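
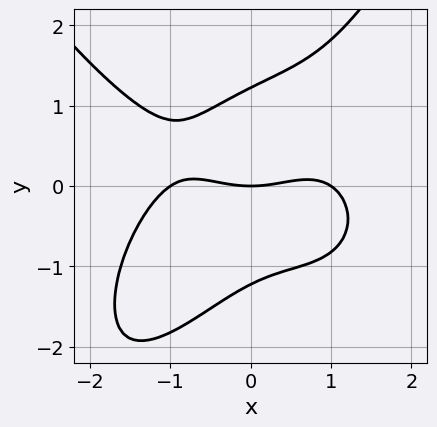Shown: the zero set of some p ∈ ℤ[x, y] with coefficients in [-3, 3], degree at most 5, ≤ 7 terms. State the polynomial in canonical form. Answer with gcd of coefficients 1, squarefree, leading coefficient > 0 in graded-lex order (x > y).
1. The degree is 4 — a generic line meets the curve in up to 4 points.
2. From the visible intercepts: the x-axis gridline crossings are at x ∈ {-1, 0, 1}; it meets the y-axis at y = 0 (among the integer gridlines).
3. Assembling these constraints gives the stated polynomial.

x^4 + 2*x*y^2 - 2*y^3 - x^2 + 3*y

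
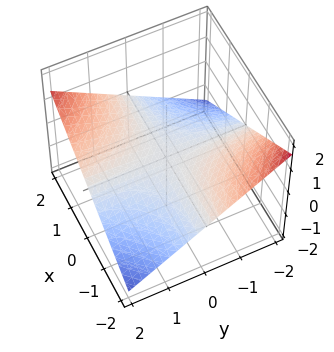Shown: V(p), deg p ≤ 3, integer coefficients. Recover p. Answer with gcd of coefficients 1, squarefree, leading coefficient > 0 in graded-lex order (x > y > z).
1. deg p = 2. A saddle surface; a quadric.
2. Against the integer gridlines: every point of the y-axis in the box is on the surface; the visible x-axis segment lies entirely on the surface; it crosses the z-axis at the gridline z = 0.
3. These observations pin down the coefficients.

x*y - 3*z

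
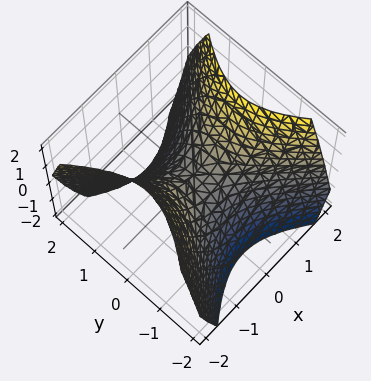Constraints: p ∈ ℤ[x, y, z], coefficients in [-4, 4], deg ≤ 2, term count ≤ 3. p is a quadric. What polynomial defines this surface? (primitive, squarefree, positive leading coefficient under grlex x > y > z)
x^2 - y^2 - z

deg p = 2. A hyperbolic paraboloid; a quadric.
Symmetries: the x ↦ −x reflection is a symmetry, so x appears only in even powers; the y ↦ −y reflection is a symmetry, so y appears only in even powers.
From the visible intercepts: one x-axis crossing is at x = 0; it crosses the y-axis at the gridline y = 0; one z-axis crossing is at z = 0.
Fitting integer coefficients to these (and the overall shape) gives p.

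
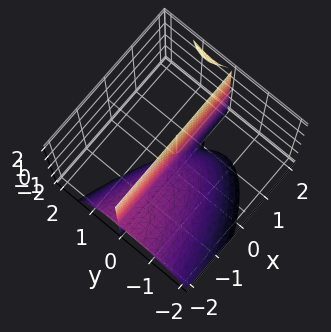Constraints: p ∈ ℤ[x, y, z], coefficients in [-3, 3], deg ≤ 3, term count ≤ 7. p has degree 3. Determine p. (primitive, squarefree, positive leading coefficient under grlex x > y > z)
There are 3 components. They look like related sheets of one shape, so recover p as a whole.
The degree is 3 — the shape is more complex than any degree-2 surface.
Observable constraints: it meets the y-axis at y = 0 (among the integer gridlines); the visible x-axis segment lies entirely on the surface.
Fitting integer coefficients to these (and the overall shape) gives p. Check: (0, 0, 1) on the z-axis lies on the surface, and p(0, 0, 1) = 0. ✓

2*x*y*z - 3*y^3 + 2*y^2*z - 3*y*z - 3*y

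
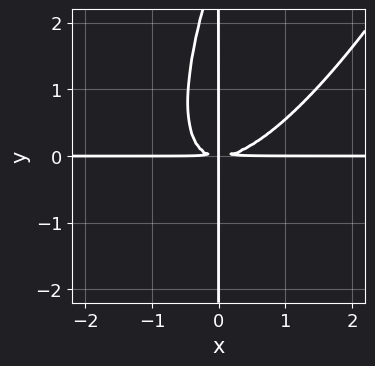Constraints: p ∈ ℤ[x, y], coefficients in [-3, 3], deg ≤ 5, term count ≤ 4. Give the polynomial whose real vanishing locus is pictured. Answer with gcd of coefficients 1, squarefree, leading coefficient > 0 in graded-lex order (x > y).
3*x^3*y - 3*x^2*y^2 + x*y^3 - 3*x*y^2

1. The degree is 4 — the shape is more complex than any degree-3 curve.
2. Observable constraints: every point of the x-axis in the box is on the curve; the visible y-axis segment lies entirely on the curve.
3. The integer polynomial consistent with all of this is the stated p.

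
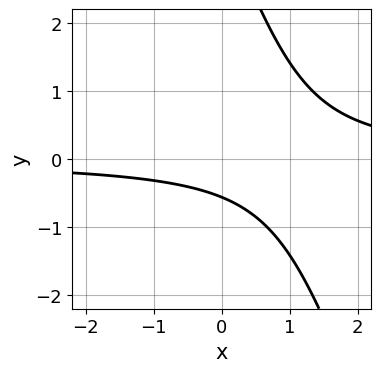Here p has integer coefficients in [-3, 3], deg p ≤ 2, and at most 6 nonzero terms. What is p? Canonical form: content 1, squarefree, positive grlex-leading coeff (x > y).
3*x*y + y^2 - 3*y - 2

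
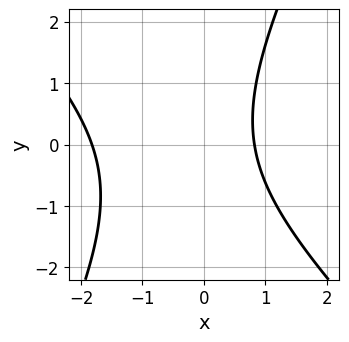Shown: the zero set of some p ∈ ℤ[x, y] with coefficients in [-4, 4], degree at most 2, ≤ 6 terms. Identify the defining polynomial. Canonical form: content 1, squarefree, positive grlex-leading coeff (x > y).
Degree: no degree-1 curve has this shape, so deg p = 2.
Reading off the gridlines: it misses every integer gridline on the y-axis.
Fitting integer coefficients to these (and the overall shape) gives p.

2*x^2 + x*y - y^2 + 2*x - 3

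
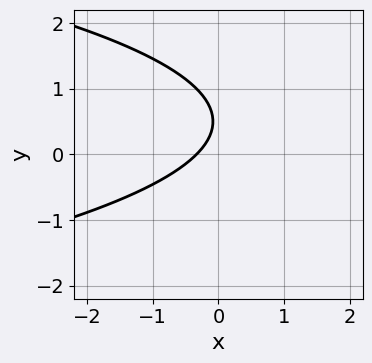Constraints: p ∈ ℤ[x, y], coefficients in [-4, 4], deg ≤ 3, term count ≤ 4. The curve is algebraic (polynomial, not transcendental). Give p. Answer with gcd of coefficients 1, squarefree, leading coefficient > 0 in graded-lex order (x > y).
3*y^2 + 3*x - 3*y + 1

deg p = 2.
From the axis intercepts and sections: no y-intercept at any integer in the box.
Fitting integer coefficients to these (and the overall shape) gives p.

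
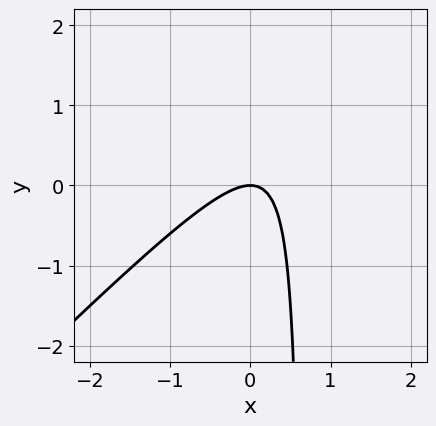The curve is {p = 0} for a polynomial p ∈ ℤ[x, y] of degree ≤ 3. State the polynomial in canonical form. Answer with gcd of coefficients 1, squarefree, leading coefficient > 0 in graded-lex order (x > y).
deg p = 2. The shape is more complex than any degree-1 curve.
Observable constraints: one x-axis crossing is at x = 0; it crosses the y-axis at the gridline y = 0.
Putting this together gives p.

3*x^2 - 3*x*y + 2*y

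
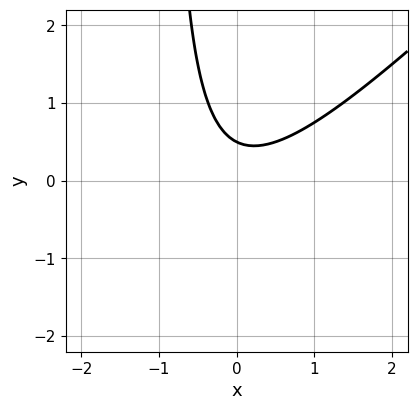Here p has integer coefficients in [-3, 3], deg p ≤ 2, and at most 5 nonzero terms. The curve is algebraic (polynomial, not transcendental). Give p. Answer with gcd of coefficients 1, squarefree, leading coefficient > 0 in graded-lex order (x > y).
(a) deg p = 2. No degree-1 curve has this shape.
(b) Reading off the gridlines: the curve avoids every integer x-axis point in the box.
(c) These observations pin down the coefficients.

2*x^2 - 2*x*y - 2*y + 1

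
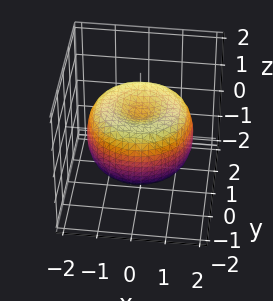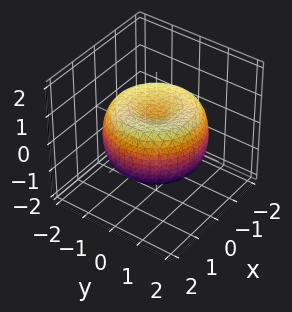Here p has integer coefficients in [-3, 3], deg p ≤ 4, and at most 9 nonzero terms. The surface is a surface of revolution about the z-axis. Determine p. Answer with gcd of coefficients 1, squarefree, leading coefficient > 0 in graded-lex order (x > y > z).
x^4 + 2*x^2*y^2 + y^4 - 2*x^2 - 2*y^2 + 2*z^2 - 1

(a) The degree is 4 — a generic line meets the surface in up to 4 points.
(b) By symmetry, the z-axis is an axis of rotation, so x and y enter only as x² + y².
(c) Reading off the gridlines: a circular section at z = -1 has radius exactly 1.
(d) Fitting integer coefficients to these (and the overall shape) gives p.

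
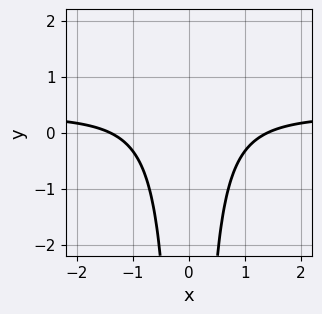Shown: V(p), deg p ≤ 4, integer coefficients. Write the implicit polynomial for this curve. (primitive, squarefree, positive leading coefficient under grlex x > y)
3*x^2*y - x^2 + 2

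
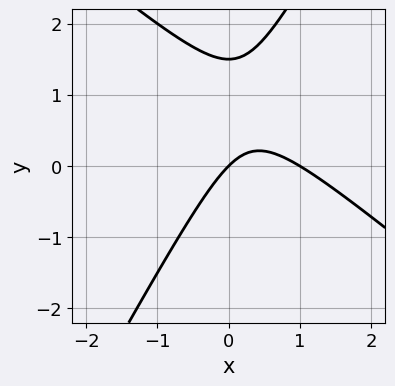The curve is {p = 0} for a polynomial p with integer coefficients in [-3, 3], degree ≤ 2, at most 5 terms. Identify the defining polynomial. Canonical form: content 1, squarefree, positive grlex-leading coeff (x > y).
3*x^2 + 2*x*y - 2*y^2 - 3*x + 3*y

(a) The degree is 2 — the shape is more complex than any degree-1 curve.
(b) From the axis intercepts and sections: the x-axis gridline crossings are at x ∈ {0, 1}; it meets the y-axis at y = 0 (among the integer gridlines).
(c) Assembling these constraints gives the stated polynomial.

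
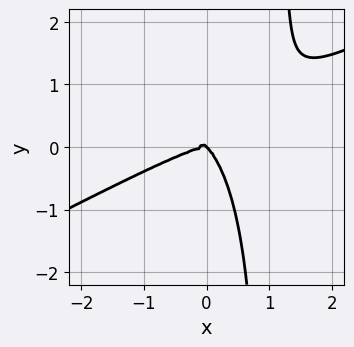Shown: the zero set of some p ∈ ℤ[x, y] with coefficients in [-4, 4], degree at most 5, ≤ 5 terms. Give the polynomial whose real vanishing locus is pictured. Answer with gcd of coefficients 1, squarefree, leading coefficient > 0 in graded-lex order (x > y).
2*x^4 - 3*x^3*y - 3*x*y^3 + 3*x*y^2 + 3*y^3

1. The degree is 4 — a generic line meets the curve in up to 4 points.
2. From the axis intercepts and sections: one x-axis crossing is at x = 0; one y-axis crossing is at y = 0.
3. These observations pin down the coefficients.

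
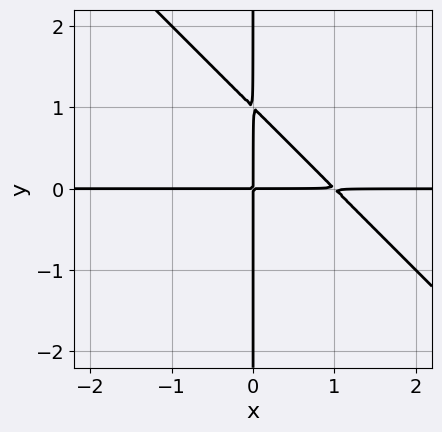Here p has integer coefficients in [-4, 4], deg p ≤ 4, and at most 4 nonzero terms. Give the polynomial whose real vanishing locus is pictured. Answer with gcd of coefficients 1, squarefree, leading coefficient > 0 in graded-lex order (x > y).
(a) deg p = 3. No degree-2 curve has this shape.
(b) Checking where it meets the axes: the visible y-axis segment lies entirely on the curve; the visible x-axis segment lies entirely on the curve.
(c) Fitting integer coefficients to these (and the overall shape) gives p.

x^2*y + x*y^2 - x*y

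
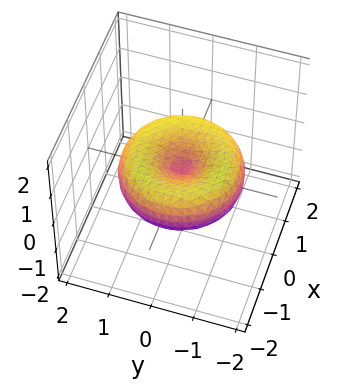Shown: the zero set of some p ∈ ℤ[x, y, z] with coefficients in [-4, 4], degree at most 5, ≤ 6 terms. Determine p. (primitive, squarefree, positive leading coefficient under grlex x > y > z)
(a) Degree: the shape is more complex than any degree-3 surface, so deg p = 4.
(b) Symmetries: every cross-section ⟂ z is a circle, so x, y appear only via x² + y².
(c) From the axis intercepts and sections: it crosses the x-axis at the gridline x = 0; it meets the y-axis at y = 0 (among the integer gridlines).
(d) Solving for integer coefficients yields p as stated.

x^4 + 2*x^2*y^2 + y^4 - 2*x^2 - 2*y^2 + 3*z^2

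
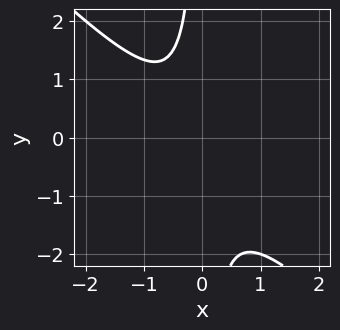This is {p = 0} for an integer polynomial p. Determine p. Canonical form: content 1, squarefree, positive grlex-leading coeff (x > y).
First, the degree is 2 — no degree-1 curve has this shape.
Then, observable constraints: the curve avoids every integer x-axis point in the box; the curve avoids every integer y-axis point in the box.
Finally, fitting integer coefficients to these (and the overall shape) gives p.

3*x^2 + 3*x*y + x + 2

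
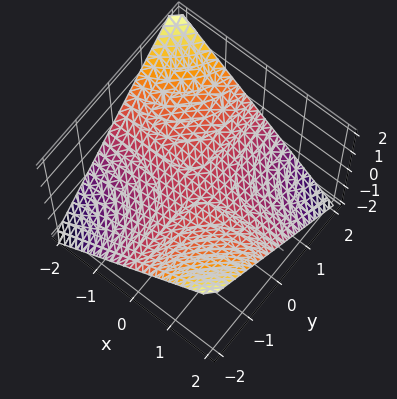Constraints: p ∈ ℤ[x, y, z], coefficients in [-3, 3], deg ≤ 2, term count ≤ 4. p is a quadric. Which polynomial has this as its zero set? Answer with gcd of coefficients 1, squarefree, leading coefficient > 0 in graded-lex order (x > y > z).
x*y + 2*z

1. The degree is 2 — a hyperbolic paraboloid; a quadric.
2. From the visible intercepts: the visible x-axis segment lies entirely on the surface; it meets the z-axis at z = 0 (among the integer gridlines); every point of the y-axis in the box is on the surface.
3. Matching integer coefficients to the picture gives p.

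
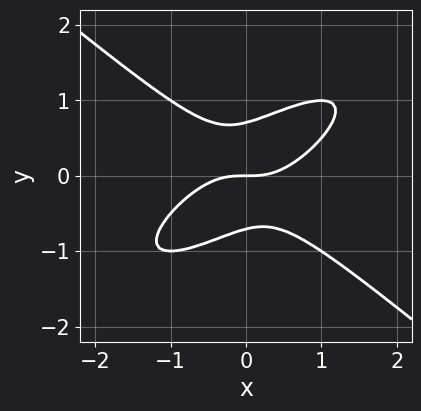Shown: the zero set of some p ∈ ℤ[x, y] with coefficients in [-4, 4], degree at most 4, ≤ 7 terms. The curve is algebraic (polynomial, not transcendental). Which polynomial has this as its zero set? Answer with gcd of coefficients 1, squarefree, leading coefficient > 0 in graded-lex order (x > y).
x^3 - x^2*y - x*y^2 + 2*y^3 - y

1. Degree: no degree-2 curve has this shape, so deg p = 3.
2. Observable constraints: it crosses the x-axis at the gridline x = 0; it meets the y-axis at y = 0 (among the integer gridlines).
3. Together with the visible shape, these determine p as stated.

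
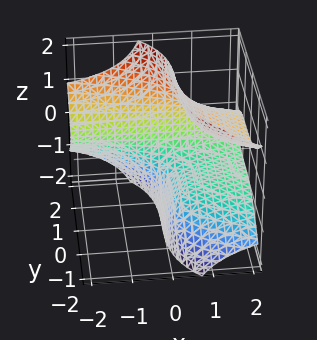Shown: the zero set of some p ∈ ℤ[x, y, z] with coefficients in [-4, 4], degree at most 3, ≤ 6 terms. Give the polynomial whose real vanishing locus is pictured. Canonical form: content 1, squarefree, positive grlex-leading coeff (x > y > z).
First, degree: no degree-2 surface has this shape, so deg p = 3.
Next, checking where it meets the axes: no x-intercept at any integer in the box; it crosses the z-axis at the gridline z = -2.
Finally, solving for integer coefficients yields p as stated.

3*x*z^2 + y^3 - z - 2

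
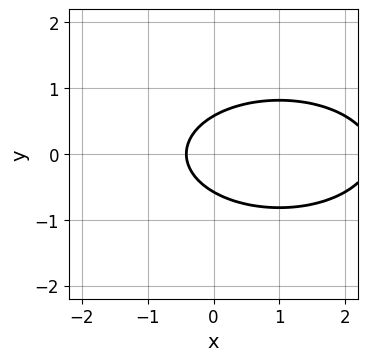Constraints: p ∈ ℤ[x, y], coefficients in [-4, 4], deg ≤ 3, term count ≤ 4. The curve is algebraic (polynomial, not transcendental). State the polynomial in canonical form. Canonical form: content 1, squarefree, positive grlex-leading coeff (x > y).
x^2 + 3*y^2 - 2*x - 1

First, degree: no degree-1 curve has this shape, so deg p = 2.
Next, symmetries: mirror symmetry y ↦ −y ⇒ only even powers of y.
Finally, the integer polynomial consistent with all of this is the stated p.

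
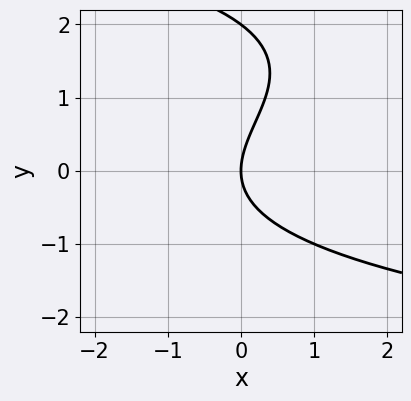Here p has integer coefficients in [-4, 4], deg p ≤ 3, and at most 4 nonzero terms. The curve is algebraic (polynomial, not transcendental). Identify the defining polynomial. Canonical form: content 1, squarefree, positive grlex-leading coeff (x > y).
First, deg p = 3. The shape is more complex than any degree-2 curve.
Next, observable constraints: among the integer gridlines, it crosses the y-axis at y ∈ {0, 2}; it meets the x-axis at x = 0 (among the integer gridlines).
Finally, these observations pin down the coefficients.

y^3 - 2*y^2 + 3*x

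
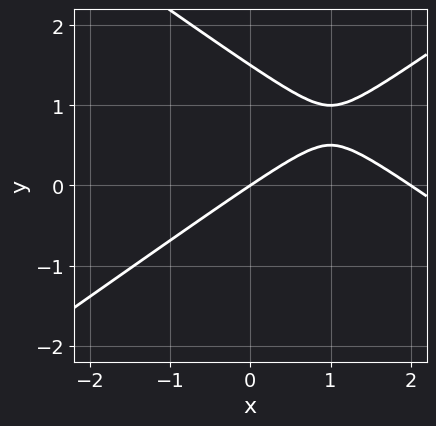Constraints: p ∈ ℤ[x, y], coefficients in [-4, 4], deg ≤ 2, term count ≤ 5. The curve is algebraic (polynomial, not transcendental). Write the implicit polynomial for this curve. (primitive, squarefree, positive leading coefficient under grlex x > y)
1. Degree: a generic line meets the curve in up to 2 points, so deg p = 2.
2. Checking where it meets the axes: it crosses the y-axis at the gridline y = 0; the x-axis gridline crossings are at x ∈ {0, 2}.
3. Putting this together gives p.

x^2 - 2*y^2 - 2*x + 3*y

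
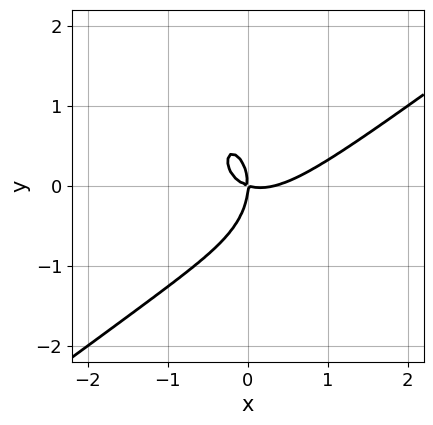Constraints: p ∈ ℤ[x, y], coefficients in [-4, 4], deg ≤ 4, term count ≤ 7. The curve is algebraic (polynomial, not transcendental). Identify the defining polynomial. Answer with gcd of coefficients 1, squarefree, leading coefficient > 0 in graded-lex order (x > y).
The degree is 3 — no degree-2 curve has this shape.
Against the integer gridlines: one y-axis crossing is at y = 0; it crosses the x-axis at the gridline x = 0.
Matching integer coefficients to the picture gives p.

3*x^3 - 3*x^2*y - 2*y^3 - x^2 - 3*x*y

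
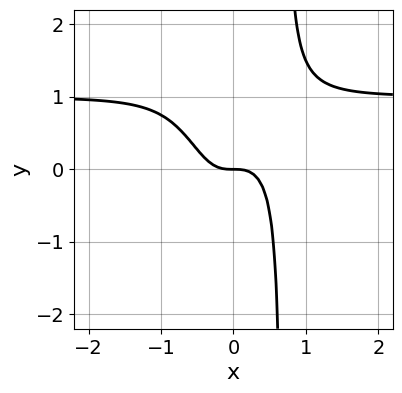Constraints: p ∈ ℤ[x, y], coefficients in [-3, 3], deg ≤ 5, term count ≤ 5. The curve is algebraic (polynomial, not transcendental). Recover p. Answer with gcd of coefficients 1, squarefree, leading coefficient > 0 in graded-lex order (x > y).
The degree is 4 — no degree-3 curve has this shape.
Against the integer gridlines: it crosses the x-axis at the gridline x = 0; it crosses the y-axis at the gridline y = 0.
Assembling these constraints gives the stated polynomial.

3*x^3*y - 3*x^3 - y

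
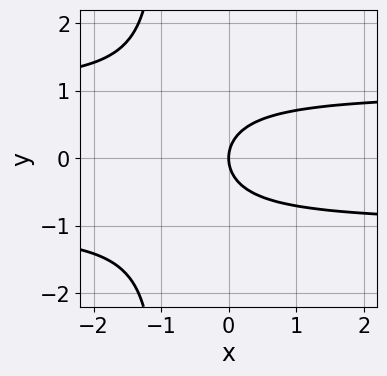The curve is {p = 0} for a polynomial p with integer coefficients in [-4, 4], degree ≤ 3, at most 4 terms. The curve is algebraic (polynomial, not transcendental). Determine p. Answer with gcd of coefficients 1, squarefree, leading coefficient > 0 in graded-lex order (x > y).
First, deg p = 3.
Then, symmetries: it's symmetric under y → −y, forcing even powers of y.
Next, against the integer gridlines: it meets the x-axis at x = 0 (among the integer gridlines); it meets the y-axis at y = 0 (among the integer gridlines).
Finally, solving for integer coefficients yields p as stated.

x*y^2 + y^2 - x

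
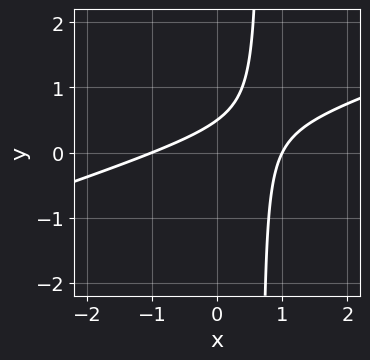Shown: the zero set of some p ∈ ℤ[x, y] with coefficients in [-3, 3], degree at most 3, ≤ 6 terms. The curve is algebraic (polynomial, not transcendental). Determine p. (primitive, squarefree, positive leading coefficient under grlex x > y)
x^2 - 3*x*y + 2*y - 1

1. Degree: no degree-1 curve has this shape, so deg p = 2.
2. Against the integer gridlines: among the integer gridlines, it crosses the x-axis at x ∈ {-1, 1}.
3. Matching integer coefficients to the picture gives p.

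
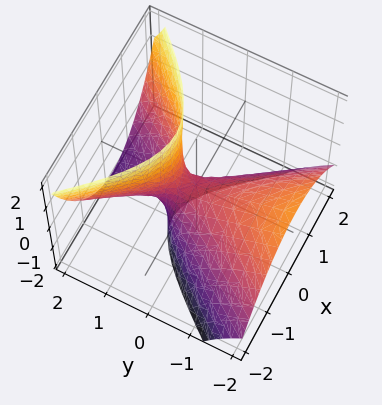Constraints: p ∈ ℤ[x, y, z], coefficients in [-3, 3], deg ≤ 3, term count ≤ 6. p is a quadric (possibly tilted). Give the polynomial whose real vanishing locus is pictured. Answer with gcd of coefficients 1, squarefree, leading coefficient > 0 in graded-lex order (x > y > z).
1. deg p = 2. No degree-1 surface has this shape.
2. Against the integer gridlines: it crosses the x-axis at the gridline x = 0; it crosses the z-axis at the gridline z = 0; it meets the y-axis at y = 0 (among the integer gridlines).
3. Assembling these constraints gives the stated polynomial.

2*x^2 - y^2 - 2*y*z + z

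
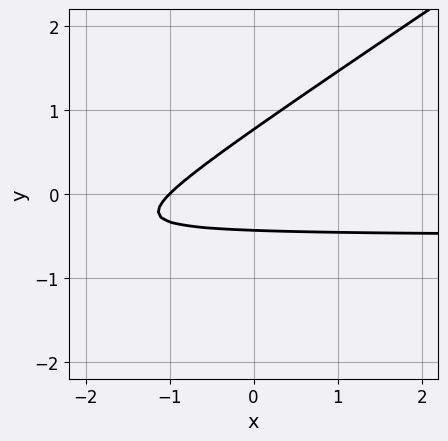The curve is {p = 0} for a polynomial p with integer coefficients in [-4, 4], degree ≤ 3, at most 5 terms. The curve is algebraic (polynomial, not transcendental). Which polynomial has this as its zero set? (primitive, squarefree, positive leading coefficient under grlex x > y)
2*x*y - 3*y^2 + x + y + 1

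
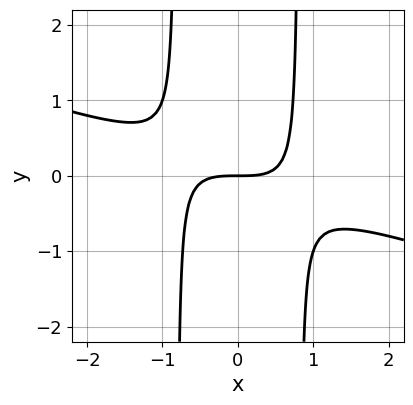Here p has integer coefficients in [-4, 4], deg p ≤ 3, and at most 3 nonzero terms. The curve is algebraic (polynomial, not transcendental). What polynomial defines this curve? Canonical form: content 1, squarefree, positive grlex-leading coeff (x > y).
First, degree: a generic line meets the curve in up to 3 points, so deg p = 3.
Next, reading off the gridlines: one y-axis crossing is at y = 0; it crosses the x-axis at the gridline x = 0.
Finally, putting this together gives p.

x^3 + 3*x^2*y - 2*y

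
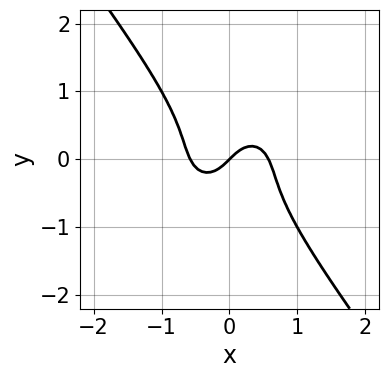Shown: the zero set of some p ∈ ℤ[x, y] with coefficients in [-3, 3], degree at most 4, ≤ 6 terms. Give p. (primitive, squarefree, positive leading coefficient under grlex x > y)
3*x^3 + x*y^2 + 2*y^3 - x + y

(a) The degree is 3 — the shape is more complex than any degree-2 curve.
(b) Observable constraints: it crosses the x-axis at the gridline x = 0; it meets the y-axis at y = 0 (among the integer gridlines).
(c) These observations pin down the coefficients.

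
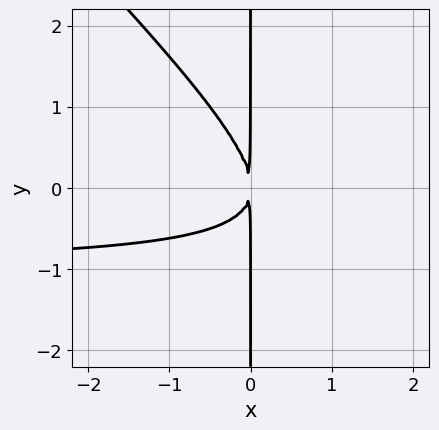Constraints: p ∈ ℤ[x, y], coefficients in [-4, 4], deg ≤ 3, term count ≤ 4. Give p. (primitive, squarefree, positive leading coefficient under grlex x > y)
x^2*y + x*y^2 + x^2

1. Degree: a generic line meets the curve in up to 3 points, so deg p = 3.
2. From the axis intercepts and sections: the visible y-axis segment lies entirely on the curve.
3. Solving for integer coefficients yields p as stated.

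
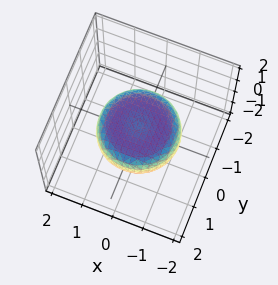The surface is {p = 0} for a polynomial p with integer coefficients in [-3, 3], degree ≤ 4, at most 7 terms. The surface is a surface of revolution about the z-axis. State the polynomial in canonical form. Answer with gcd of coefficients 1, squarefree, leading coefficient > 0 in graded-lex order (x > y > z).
x^4 + 2*x^2*y^2 + y^4 - x^2 - y^2 + 3*z^2 - 1

Degree: no degree-3 surface has this shape, so deg p = 4.
Symmetries: every cross-section ⟂ z is a circle, so x, y appear only via x² + y².
Observable constraints: a circular section at z = 0 has radius between 1 and 2.
Solving for integer coefficients yields p as stated.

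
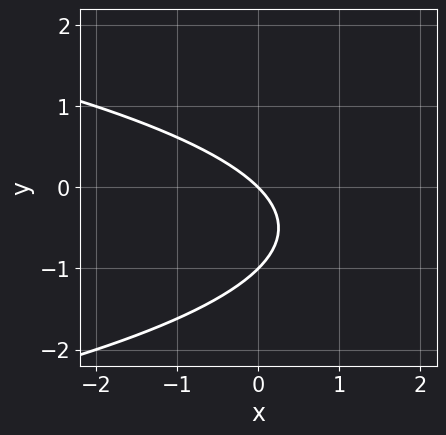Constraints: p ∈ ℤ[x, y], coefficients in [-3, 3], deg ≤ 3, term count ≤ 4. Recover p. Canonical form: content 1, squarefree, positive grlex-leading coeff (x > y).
y^2 + x + y

First, deg p = 2.
Then, reading off the gridlines: it crosses the x-axis at the gridline x = 0; the y-axis gridline crossings are at y ∈ {-1, 0}.
Finally, the integer polynomial consistent with all of this is the stated p.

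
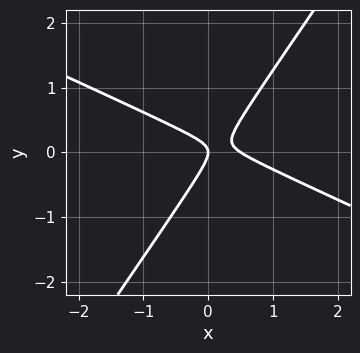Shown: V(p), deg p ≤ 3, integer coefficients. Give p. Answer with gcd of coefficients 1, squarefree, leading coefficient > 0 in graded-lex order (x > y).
2*x^2 + 3*x*y - 3*y^2 - x

The degree is 2 — the shape is more complex than any degree-1 curve.
Reading off the gridlines: one y-axis crossing is at y = 0; it crosses the x-axis at the gridline x = 0.
Solving for integer coefficients yields p as stated.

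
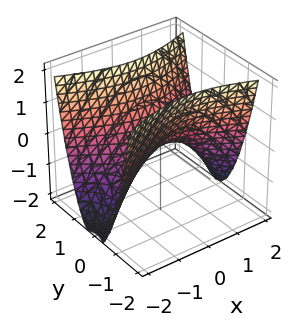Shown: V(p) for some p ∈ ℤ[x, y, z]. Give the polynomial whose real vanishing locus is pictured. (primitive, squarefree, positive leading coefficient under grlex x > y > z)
1. Degree: a hyperbolic paraboloid; a quadric, so deg p = 2.
2. Symmetries: it's symmetric under x → −x, forcing even powers of x; mirror symmetry y ↦ −y ⇒ only even powers of y.
3. Reading off the gridlines: it meets the z-axis at z = 0 (among the integer gridlines); one y-axis crossing is at y = 0; it meets the x-axis at x = 0 (among the integer gridlines).
4. Solving for integer coefficients yields p as stated.

x^2 - 3*y^2 + 2*z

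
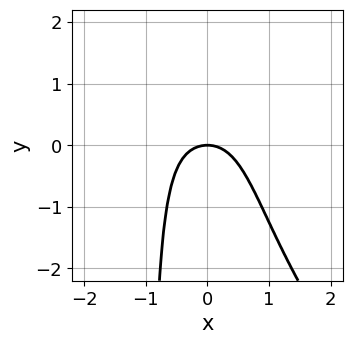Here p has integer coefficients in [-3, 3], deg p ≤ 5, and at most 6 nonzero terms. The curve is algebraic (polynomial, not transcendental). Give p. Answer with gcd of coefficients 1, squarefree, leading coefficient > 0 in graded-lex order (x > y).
(a) deg p = 4.
(b) Against the integer gridlines: it meets the x-axis at x = 0 (among the integer gridlines); it meets the y-axis at y = 0 (among the integer gridlines).
(c) Assembling these constraints gives the stated polynomial.

3*x^4 + 2*x^3*y + 2*x^2 + 2*y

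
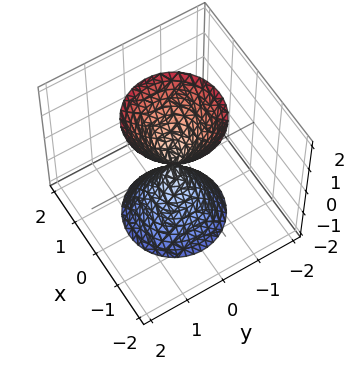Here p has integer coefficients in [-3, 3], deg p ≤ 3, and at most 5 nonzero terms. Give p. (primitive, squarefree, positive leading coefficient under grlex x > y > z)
3*x^2 + 3*y^2 - z^2

(a) There are 2 components. Treating them together as one polynomial.
(b) deg p = 2. Two nappes meeting at a single point; a quadric.
(c) By symmetry, every cross-section ⟂ z is a circle, so x, y appear only via x² + y²; mirror symmetry z ↦ −z ⇒ only even powers of z.
(d) Reading off the gridlines: a circular section at z = 1 has radius between 0 and 1; one x-axis crossing is at x = 0; it crosses the z-axis at the gridline z = 0; it crosses the y-axis at the gridline y = 0.
(e) Solving for integer coefficients yields p as stated.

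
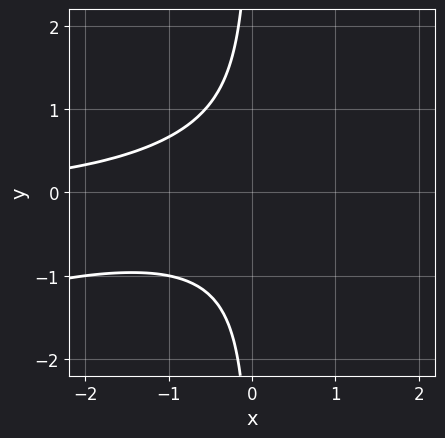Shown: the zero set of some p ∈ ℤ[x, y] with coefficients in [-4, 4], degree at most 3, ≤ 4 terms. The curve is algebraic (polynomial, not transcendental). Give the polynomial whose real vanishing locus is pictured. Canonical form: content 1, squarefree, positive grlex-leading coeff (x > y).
1. deg p = 3.
2. From the axis intercepts and sections: the curve avoids every integer y-axis point in the box; no x-intercept at any integer in the box.
3. Matching integer coefficients to the picture gives p.

x^2*y - 3*x*y^2 - 2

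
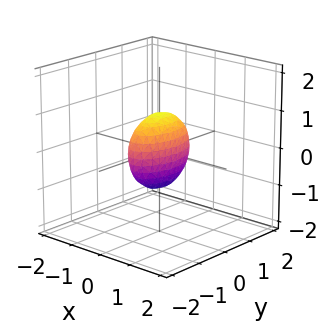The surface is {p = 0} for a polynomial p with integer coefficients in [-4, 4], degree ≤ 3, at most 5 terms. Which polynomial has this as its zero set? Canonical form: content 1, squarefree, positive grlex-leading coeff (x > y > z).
First, the degree is 2 — bounded and convex; a quadric.
Next, symmetries: the z ↦ −z reflection is a symmetry, so z appears only in even powers; it's symmetric under y → −y, forcing even powers of y; mirror symmetry x ↦ −x ⇒ only even powers of x.
Then, against the integer gridlines: among the integer gridlines, it crosses the z-axis at z ∈ {-1, 1}; the y-axis gridline crossings are at y ∈ {-1, 1}.
Finally, the integer polynomial consistent with all of this is the stated p.

3*x^2 + y^2 + z^2 - 1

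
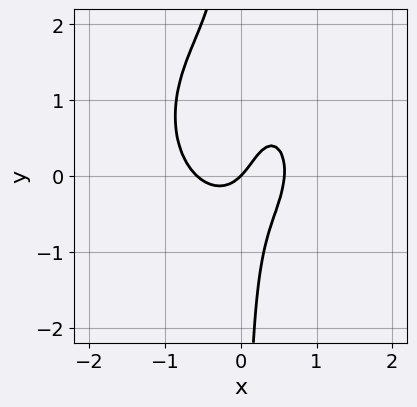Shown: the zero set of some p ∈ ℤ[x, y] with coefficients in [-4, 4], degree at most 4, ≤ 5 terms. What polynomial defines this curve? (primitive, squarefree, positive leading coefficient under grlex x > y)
3*x^3 + 2*x*y^2 - 2*x*y - x + y

1. The degree is 3 — no degree-2 curve has this shape.
2. From the axis intercepts and sections: it meets the y-axis at y = 0 (among the integer gridlines); it crosses the x-axis at the gridline x = 0.
3. Together with the visible shape, these determine p as stated.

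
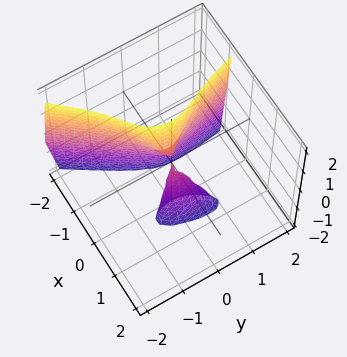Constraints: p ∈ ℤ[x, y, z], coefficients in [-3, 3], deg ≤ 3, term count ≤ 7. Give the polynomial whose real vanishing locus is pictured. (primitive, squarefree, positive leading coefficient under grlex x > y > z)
3*x^3 - 2*x^2*y + x^2 + x*z + y^2

First, there are 2 components. They look like related sheets of one shape, so recover p as a whole.
Next, the degree is 3 — no degree-2 surface has this shape.
Next, from the axis intercepts and sections: every point of the z-axis in the box is on the surface.
Finally, matching integer coefficients to the picture gives p.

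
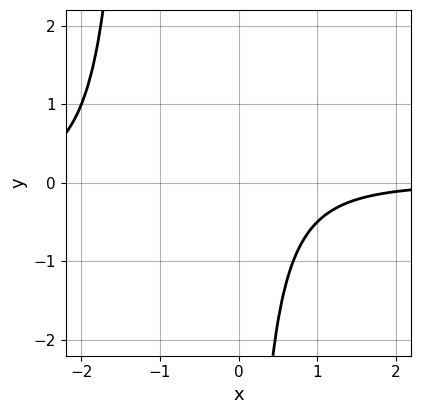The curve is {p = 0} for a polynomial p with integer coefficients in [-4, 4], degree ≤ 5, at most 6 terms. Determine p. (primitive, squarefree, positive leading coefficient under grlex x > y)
1. Degree: a generic line meets the curve in up to 4 points, so deg p = 4.
2. Checking where it meets the axes: it misses every integer gridline on the y-axis; the curve avoids every integer x-axis point in the box.
3. The integer polynomial consistent with all of this is the stated p.

x^3*y + 2*x^2*y + x*y + 2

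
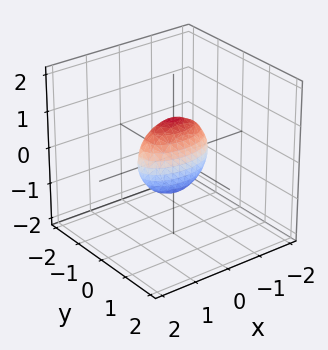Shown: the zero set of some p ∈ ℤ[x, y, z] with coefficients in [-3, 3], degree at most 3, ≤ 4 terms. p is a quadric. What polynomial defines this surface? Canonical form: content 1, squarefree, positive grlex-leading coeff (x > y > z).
x^2 + 3*y^2 + z^2 - 1

(a) Degree: a closed, bounded, convex surface; a quadric, so deg p = 2.
(b) Symmetries: it's symmetric under x → −x, forcing even powers of x; mirror symmetry z ↦ −z ⇒ only even powers of z; it's symmetric under y → −y, forcing even powers of y.
(c) Observable constraints: among the integer gridlines, it crosses the x-axis at x ∈ {-1, 1}; the z-axis gridline crossings are at z ∈ {-1, 1}.
(d) The integer polynomial consistent with all of this is the stated p.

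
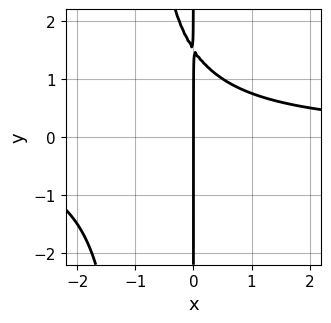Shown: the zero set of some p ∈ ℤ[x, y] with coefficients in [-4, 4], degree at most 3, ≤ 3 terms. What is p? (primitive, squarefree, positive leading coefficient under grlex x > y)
Degree: a generic line meets the curve in up to 3 points, so deg p = 3.
Observable constraints: it crosses the x-axis at the gridline x = 0; every point of the y-axis in the box is on the curve.
Fitting integer coefficients to these (and the overall shape) gives p.

2*x^2*y + 2*x*y - 3*x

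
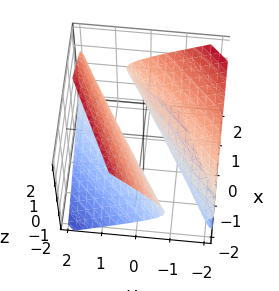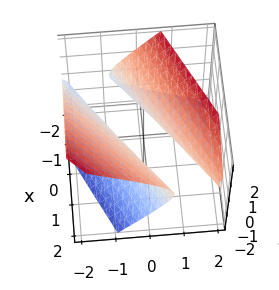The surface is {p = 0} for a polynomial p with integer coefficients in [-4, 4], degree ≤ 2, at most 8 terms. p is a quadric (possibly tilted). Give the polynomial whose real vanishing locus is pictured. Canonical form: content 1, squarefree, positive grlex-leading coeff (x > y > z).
x^2 - 3*x*y + 2*y^2 + 2*y*z - 3*z^2 - 1

(a) The picture has 2 separate pieces. They look like related sheets of one shape, so recover p as a whole.
(b) The degree is 2 — no degree-1 surface has this shape.
(c) From the visible intercepts: it misses every integer gridline on the z-axis; among the integer gridlines, it crosses the x-axis at x ∈ {-1, 1}.
(d) Fitting integer coefficients to these (and the overall shape) gives p.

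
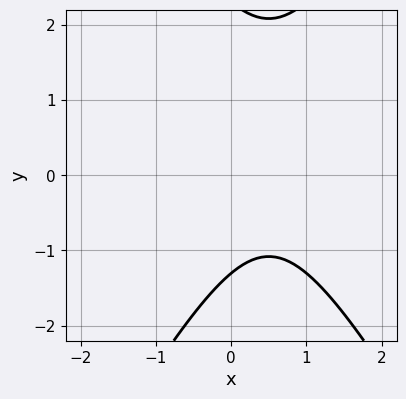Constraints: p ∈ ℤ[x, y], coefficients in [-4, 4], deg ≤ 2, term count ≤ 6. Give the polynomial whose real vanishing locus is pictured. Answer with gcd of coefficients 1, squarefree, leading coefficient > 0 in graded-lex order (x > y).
1. The degree is 2 — the shape is more complex than any degree-1 curve.
2. From the axis intercepts and sections: the curve avoids every integer x-axis point in the box.
3. Fitting integer coefficients to these (and the overall shape) gives p.

3*x^2 - y^2 - 3*x + y + 3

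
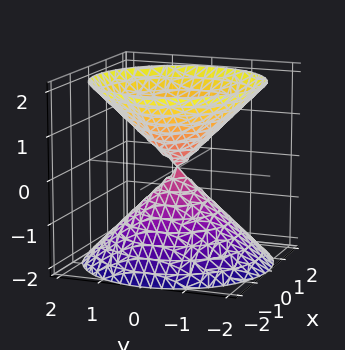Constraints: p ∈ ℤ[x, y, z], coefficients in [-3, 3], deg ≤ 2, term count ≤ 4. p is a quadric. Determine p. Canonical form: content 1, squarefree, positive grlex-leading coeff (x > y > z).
First, the picture has 2 separate pieces. Treating them together as one polynomial.
Then, degree: two nappes meeting at a single point; a quadric, so deg p = 2.
Then, symmetries: the z ↦ −z reflection is a symmetry, so z appears only in even powers; the z-axis is an axis of rotation, so x and y enter only as x² + y².
Next, against the integer gridlines: one y-axis crossing is at y = 0; one z-axis crossing is at z = 0; one x-axis crossing is at x = 0; a circular section at z = 1 has radius exactly 1.
Finally, these observations pin down the coefficients.

x^2 + y^2 - z^2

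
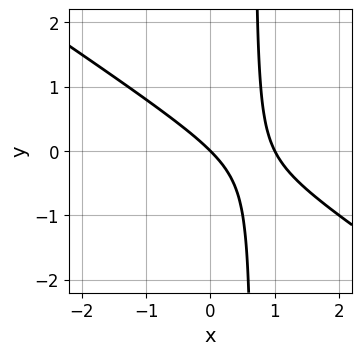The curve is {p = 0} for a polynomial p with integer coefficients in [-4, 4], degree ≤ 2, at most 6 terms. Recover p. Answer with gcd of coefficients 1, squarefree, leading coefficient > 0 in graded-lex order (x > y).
2*x^2 + 3*x*y - 2*x - 2*y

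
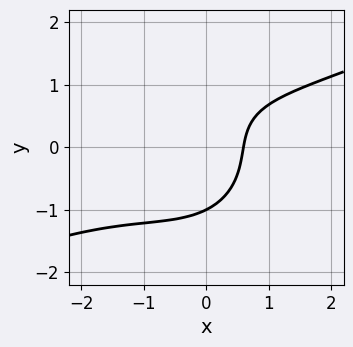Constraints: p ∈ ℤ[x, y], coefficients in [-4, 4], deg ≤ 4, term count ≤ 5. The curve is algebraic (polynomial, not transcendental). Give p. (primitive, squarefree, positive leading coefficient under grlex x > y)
x^3 - 2*x^2*y - 2*y^3 + 3*x - 2

(a) Degree: no degree-2 curve has this shape, so deg p = 3.
(b) Checking where it meets the axes: one y-axis crossing is at y = -1.
(c) Solving for integer coefficients yields p as stated.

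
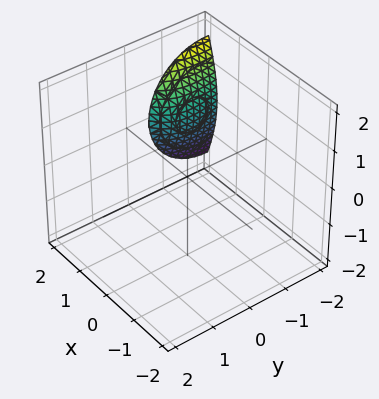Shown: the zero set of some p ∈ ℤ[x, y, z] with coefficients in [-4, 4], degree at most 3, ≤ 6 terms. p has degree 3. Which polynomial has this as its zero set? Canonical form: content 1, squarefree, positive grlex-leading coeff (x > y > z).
deg p = 3. No degree-2 surface has this shape.
Matching integer coefficients to the picture gives p.

x^3 - 2*x^2*y - 3*x^2 - 2*y^2 - 2*z^2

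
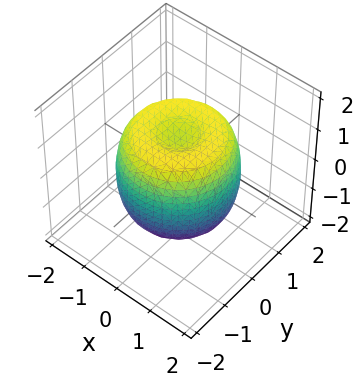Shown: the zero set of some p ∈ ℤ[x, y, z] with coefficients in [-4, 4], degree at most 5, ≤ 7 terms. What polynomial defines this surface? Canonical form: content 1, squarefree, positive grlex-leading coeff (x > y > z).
2*x^4 + 4*x^2*y^2 + 2*y^4 - 3*x^2 - 3*y^2 + 2*z^2 - 2

First, deg p = 4.
Next, symmetries: rotational symmetry about the z-axis ⇒ p depends on x, y only through x² + y².
Next, against the integer gridlines: a circular section at z = 0 has radius between 1 and 2; among the integer gridlines, it crosses the z-axis at z ∈ {-1, 1}.
Finally, fitting integer coefficients to these (and the overall shape) gives p.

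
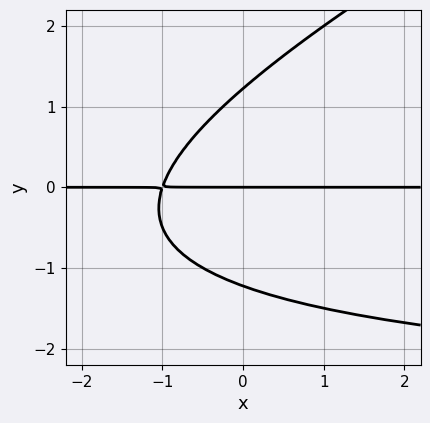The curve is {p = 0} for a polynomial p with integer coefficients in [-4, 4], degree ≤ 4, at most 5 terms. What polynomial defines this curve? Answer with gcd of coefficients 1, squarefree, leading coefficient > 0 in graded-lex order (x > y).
1. deg p = 3. A generic line meets the curve in up to 3 points.
2. From the axis intercepts and sections: every point of the x-axis in the box is on the curve; one y-axis crossing is at y = 0.
3. Matching integer coefficients to the picture gives p.

x*y^2 - 2*y^3 + 3*x*y + 3*y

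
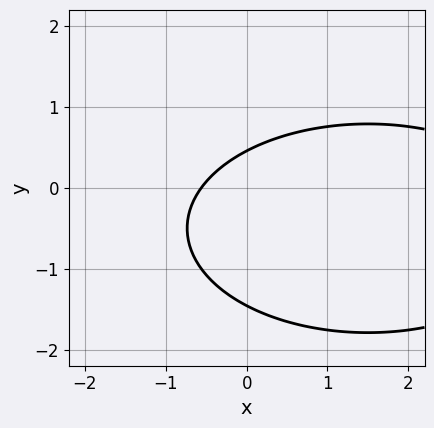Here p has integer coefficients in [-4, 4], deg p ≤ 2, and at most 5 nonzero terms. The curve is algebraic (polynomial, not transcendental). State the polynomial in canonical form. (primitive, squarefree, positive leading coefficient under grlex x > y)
x^2 + 3*y^2 - 3*x + 3*y - 2

1. The degree is 2 — the shape is more complex than any degree-1 curve.
2. The integer polynomial consistent with all of this is the stated p.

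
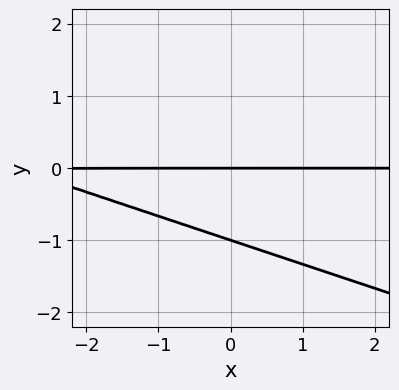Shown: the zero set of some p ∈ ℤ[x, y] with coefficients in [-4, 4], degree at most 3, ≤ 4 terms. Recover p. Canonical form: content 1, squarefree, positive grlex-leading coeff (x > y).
x*y + 3*y^2 + 3*y

The degree is 2 — a generic line meets the curve in up to 2 points.
Reading off the gridlines: every point of the x-axis in the box is on the curve; among the integer gridlines, it crosses the y-axis at y ∈ {-1, 0}.
Fitting integer coefficients to these (and the overall shape) gives p.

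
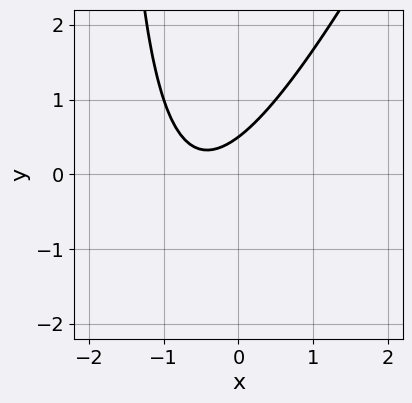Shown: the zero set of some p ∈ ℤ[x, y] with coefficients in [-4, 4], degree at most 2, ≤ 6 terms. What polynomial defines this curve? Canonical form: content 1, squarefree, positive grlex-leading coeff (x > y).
1. deg p = 2.
2. Reading off the gridlines: the curve avoids every integer x-axis point in the box.
3. Fitting integer coefficients to these (and the overall shape) gives p.

2*x^2 - x*y + 2*x - 2*y + 1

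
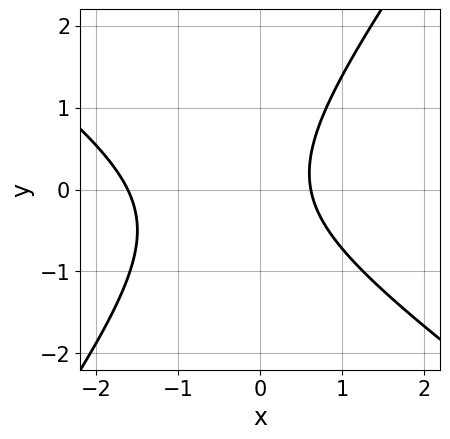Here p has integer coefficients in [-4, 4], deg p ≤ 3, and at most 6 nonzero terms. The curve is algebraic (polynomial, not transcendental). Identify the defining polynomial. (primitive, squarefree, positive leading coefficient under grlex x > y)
1. The degree is 2 — no degree-1 curve has this shape.
2. Reading off the gridlines: the curve avoids every integer y-axis point in the box.
3. The integer polynomial consistent with all of this is the stated p.

3*x^2 + 2*x*y - 3*y^2 + 3*x - 3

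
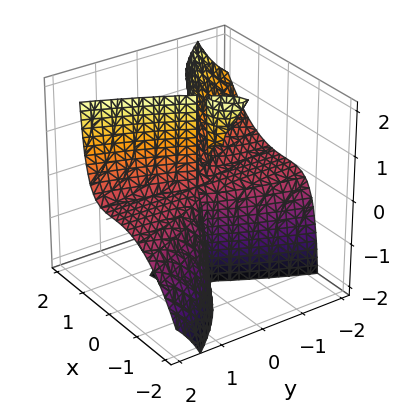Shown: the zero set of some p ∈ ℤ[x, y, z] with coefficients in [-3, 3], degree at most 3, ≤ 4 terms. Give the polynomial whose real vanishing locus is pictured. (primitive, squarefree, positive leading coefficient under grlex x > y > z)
3*x^3 + 3*x*y*z - 2*y^2*z

(a) There are 2 components.
(b) deg p = 3.
(c) From the visible intercepts: every point of the z-axis in the box is on the surface; it crosses the x-axis at the gridline x = 0; the visible y-axis segment lies entirely on the surface.
(d) Solving for integer coefficients yields p as stated.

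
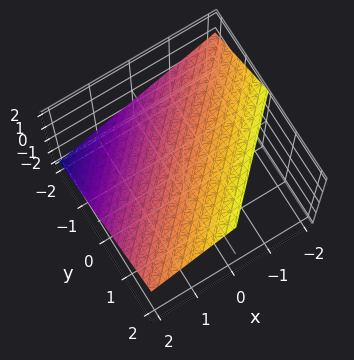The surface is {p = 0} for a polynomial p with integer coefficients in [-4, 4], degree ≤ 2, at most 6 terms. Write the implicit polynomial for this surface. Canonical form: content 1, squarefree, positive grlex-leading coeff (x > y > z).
(a) Degree: the surface is flat (a plane), so deg p = 1.
(b) From the visible intercepts: it meets the x-axis at x = 1 (among the integer gridlines); one y-axis crossing is at y = -1.
(c) Matching integer coefficients to the picture gives p.

2*x - 2*y + 3*z - 2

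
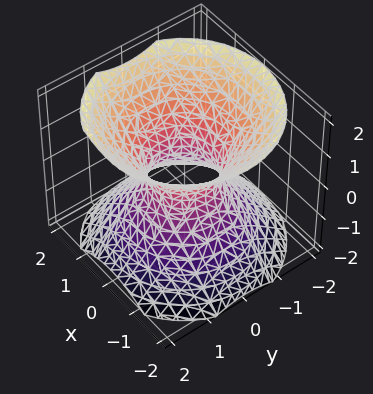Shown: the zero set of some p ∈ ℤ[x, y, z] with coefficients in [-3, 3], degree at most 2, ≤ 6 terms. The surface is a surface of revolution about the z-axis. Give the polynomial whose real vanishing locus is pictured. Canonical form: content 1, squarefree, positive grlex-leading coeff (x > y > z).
(a) The degree is 2 — the shape is more complex than any degree-1 surface.
(b) Symmetry: the surface is invariant under rotation about z: p = q(x² + y², z).
(c) Reading off the gridlines: a circular section at z = 1 has radius between 1 and 2; it misses every integer gridline on the z-axis.
(d) Putting this together gives p.

3*x^2 + 3*y^2 - 3*z^2 - 2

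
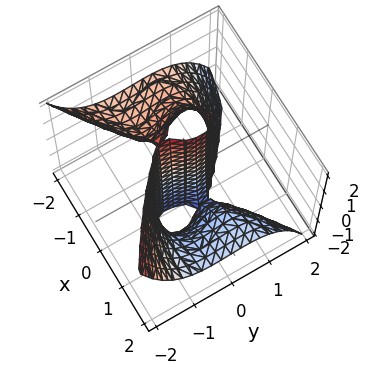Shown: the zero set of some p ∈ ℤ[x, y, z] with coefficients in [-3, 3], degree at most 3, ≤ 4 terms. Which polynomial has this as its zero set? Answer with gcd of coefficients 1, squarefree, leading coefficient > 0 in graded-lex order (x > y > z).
2*x^2*z + 2*y^3 + 2*x - y

1. The degree is 3 — the shape is more complex than any degree-2 surface.
2. Observable constraints: one x-axis crossing is at x = 0; it meets the y-axis at y = 0 (among the integer gridlines); the visible z-axis segment lies entirely on the surface.
3. These observations pin down the coefficients.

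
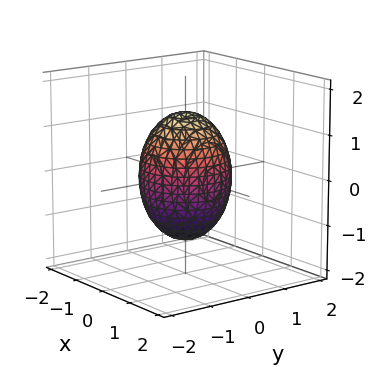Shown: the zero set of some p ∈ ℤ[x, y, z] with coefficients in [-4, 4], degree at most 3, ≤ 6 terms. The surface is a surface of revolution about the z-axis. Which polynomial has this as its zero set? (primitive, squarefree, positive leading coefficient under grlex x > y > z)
(a) Degree: a generic line meets the surface in up to 2 points, so deg p = 2.
(b) Symmetries: the surface is invariant under rotation about z: p = q(x² + y², z).
(c) From the visible intercepts: a circular section at z = 1 has radius between 0 and 1; among the integer gridlines, it crosses the x-axis at x ∈ {-1, 1}.
(d) Matching integer coefficients to the picture gives p.

2*x^2 + 2*y^2 + z^2 - 2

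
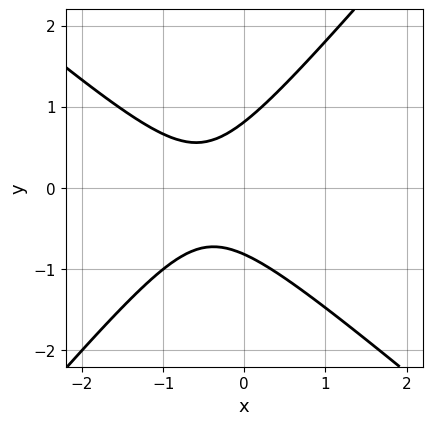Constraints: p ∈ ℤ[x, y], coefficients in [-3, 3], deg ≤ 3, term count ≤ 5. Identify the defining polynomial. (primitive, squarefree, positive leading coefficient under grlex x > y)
First, the degree is 2 — no degree-1 curve has this shape.
Then, observable constraints: the curve avoids every integer x-axis point in the box.
Finally, matching integer coefficients to the picture gives p.

3*x^2 + x*y - 3*y^2 + 3*x + 2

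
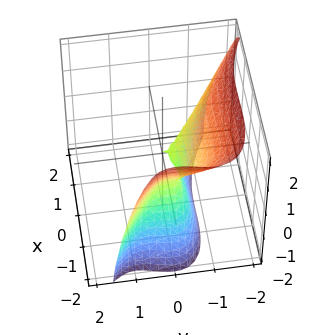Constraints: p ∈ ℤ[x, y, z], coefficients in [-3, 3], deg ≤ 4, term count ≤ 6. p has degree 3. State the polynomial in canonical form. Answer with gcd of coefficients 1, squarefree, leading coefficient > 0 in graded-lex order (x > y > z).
deg p = 3. The shape is more complex than any degree-2 surface.
Checking where it meets the axes: it meets the y-axis at y = 0 (among the integer gridlines); it meets the z-axis at z = 0 (among the integer gridlines).
Putting this together gives p. Check: (-1, 0, 0) on the x-axis lies on the surface, and p(-1, 0, 0) = 0. ✓

x^3 + 3*y^3 + 2*y^2*z + x^2 + z^2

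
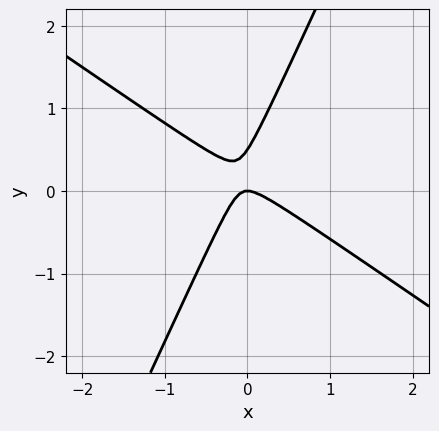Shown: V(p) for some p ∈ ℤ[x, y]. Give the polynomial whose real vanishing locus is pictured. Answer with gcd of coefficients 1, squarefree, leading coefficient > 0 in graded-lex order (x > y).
3*x^2 + 3*x*y - 2*y^2 + y

1. deg p = 2.
2. From the visible intercepts: one x-axis crossing is at x = 0; one y-axis crossing is at y = 0.
3. Matching integer coefficients to the picture gives p.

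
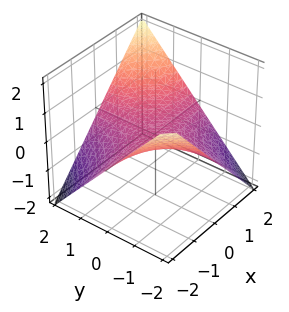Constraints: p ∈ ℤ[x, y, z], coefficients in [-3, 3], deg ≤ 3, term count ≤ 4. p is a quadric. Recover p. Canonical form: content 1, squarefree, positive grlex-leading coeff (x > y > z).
x*y - 2*z

(a) deg p = 2. A hyperbolic paraboloid; a quadric.
(b) Against the integer gridlines: the visible y-axis segment lies entirely on the surface; every point of the x-axis in the box is on the surface.
(c) The integer polynomial consistent with all of this is the stated p.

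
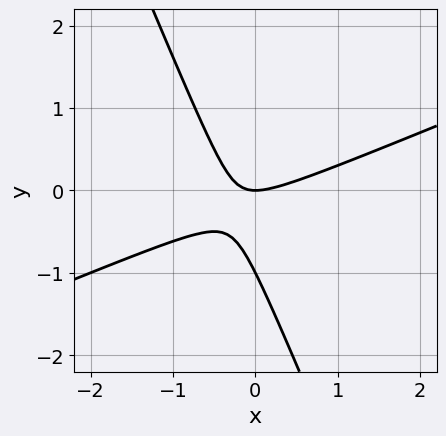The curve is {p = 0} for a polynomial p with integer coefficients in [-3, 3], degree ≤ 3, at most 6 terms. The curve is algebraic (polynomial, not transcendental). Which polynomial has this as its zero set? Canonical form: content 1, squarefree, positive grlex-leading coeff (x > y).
1. The degree is 2 — the shape is more complex than any degree-1 curve.
2. Against the integer gridlines: among the integer gridlines, it crosses the y-axis at y ∈ {-1, 0}; it crosses the x-axis at the gridline x = 0.
3. Fitting integer coefficients to these (and the overall shape) gives p.

x^2 - 2*x*y - y^2 - y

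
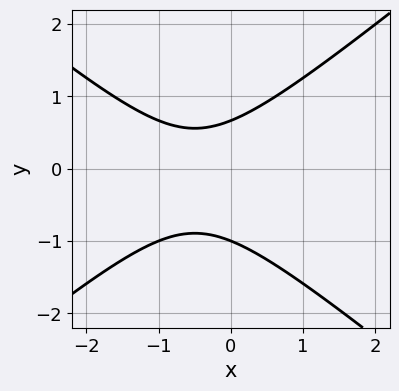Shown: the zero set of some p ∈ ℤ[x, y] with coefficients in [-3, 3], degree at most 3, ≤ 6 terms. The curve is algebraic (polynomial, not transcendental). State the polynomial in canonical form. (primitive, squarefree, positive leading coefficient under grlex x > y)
(a) deg p = 2.
(b) Checking where it meets the axes: one y-axis crossing is at y = -1; it misses every integer gridline on the x-axis.
(c) Assembling these constraints gives the stated polynomial.

2*x^2 - 3*y^2 + 2*x - y + 2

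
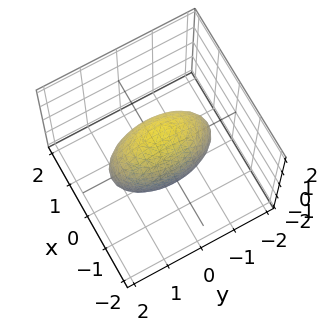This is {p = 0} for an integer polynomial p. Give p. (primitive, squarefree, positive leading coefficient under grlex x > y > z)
3*x^2 + y^2 + z^2 - 2

First, deg p = 2. Bounded and convex; a quadric.
Next, symmetries: the y ↦ −y reflection is a symmetry, so y appears only in even powers; mirror symmetry x ↦ −x ⇒ only even powers of x; the z ↦ −z reflection is a symmetry, so z appears only in even powers.
Finally, assembling these constraints gives the stated polynomial.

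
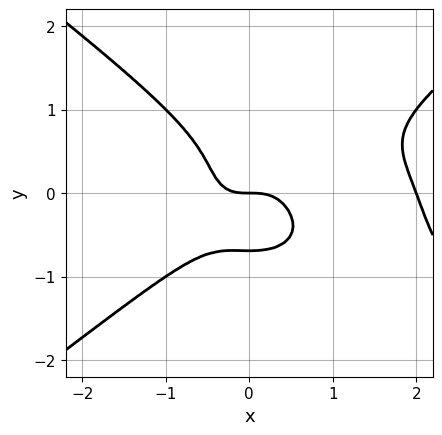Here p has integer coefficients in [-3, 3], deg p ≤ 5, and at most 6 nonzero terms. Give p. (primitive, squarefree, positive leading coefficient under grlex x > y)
x^4 - 3*y^4 - 2*x^3 + x^2*y - y

(a) Degree: a generic line meets the curve in up to 4 points, so deg p = 4.
(b) From the visible intercepts: it crosses the y-axis at the gridline y = 0; the x-axis gridline crossings are at x ∈ {0, 2}.
(c) Fitting integer coefficients to these (and the overall shape) gives p.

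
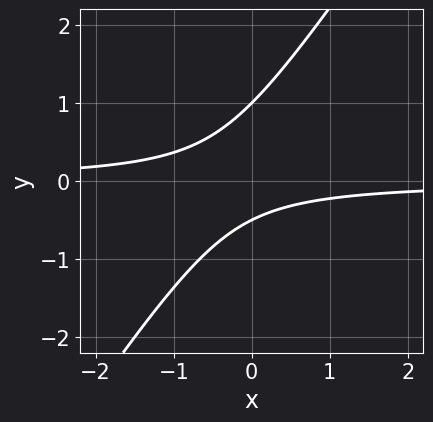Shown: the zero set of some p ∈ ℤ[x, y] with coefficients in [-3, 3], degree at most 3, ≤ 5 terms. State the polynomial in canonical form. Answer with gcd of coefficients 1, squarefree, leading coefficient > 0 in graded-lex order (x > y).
1. The degree is 2 — a generic line meets the curve in up to 2 points.
2. Observable constraints: one y-axis crossing is at y = 1; the curve avoids every integer x-axis point in the box.
3. The integer polynomial consistent with all of this is the stated p.

3*x*y - 2*y^2 + y + 1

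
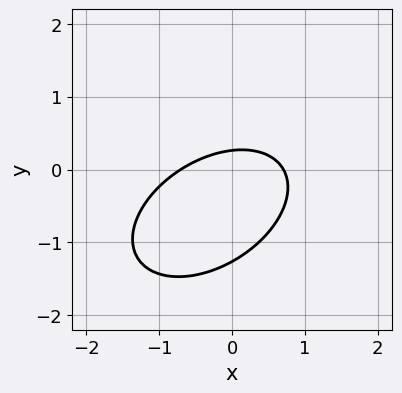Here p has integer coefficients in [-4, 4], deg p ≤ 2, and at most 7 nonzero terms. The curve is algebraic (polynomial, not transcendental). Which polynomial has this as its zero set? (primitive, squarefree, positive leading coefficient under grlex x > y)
2*x^2 - 2*x*y + 3*y^2 + 3*y - 1

(a) deg p = 2.
(b) Matching integer coefficients to the picture gives p.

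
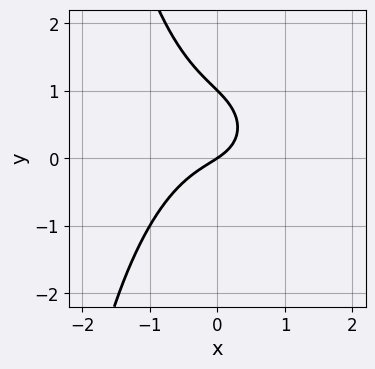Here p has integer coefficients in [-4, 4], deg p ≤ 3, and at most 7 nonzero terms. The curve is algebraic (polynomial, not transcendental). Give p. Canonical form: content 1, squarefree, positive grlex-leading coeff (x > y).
3*x^3 + x*y^2 + 3*y^2 + 2*x - 3*y

Degree: a generic line meets the curve in up to 3 points, so deg p = 3.
Checking where it meets the axes: among the integer gridlines, it crosses the y-axis at y ∈ {0, 1}; it crosses the x-axis at the gridline x = 0.
Together with the visible shape, these determine p as stated.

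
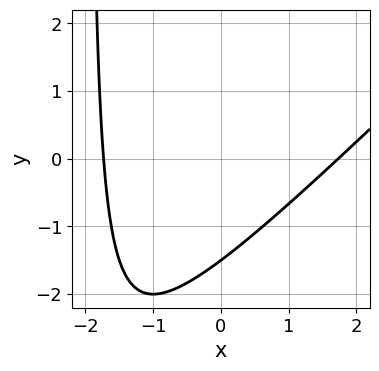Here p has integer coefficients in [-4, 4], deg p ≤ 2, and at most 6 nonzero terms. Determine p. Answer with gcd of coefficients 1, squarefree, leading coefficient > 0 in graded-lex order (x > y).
x^2 - x*y - 2*y - 3

The degree is 2 — no degree-1 curve has this shape.
Matching integer coefficients to the picture gives p.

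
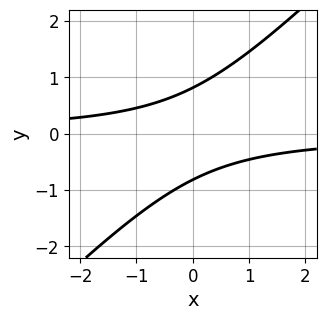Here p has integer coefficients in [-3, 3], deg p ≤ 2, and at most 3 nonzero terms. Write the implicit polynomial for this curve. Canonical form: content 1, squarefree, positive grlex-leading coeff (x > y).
3*x*y - 3*y^2 + 2

deg p = 2. A generic line meets the curve in up to 2 points.
Observable constraints: no x-intercept at any integer in the box.
Matching integer coefficients to the picture gives p.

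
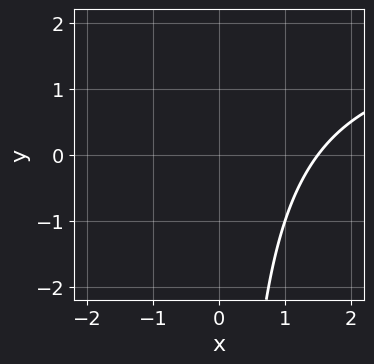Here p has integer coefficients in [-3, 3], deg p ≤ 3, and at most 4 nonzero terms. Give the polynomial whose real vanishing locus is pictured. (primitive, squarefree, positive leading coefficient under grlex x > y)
x*y - 2*x + 3

(a) deg p = 2. The shape is more complex than any degree-1 curve.
(b) From the axis intercepts and sections: it misses every integer gridline on the y-axis.
(c) The integer polynomial consistent with all of this is the stated p.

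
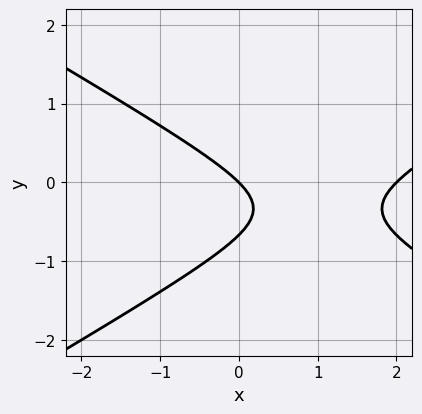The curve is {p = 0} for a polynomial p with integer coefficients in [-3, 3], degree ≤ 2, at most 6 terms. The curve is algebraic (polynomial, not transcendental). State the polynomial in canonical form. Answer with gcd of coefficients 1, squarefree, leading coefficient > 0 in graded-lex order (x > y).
x^2 - 3*y^2 - 2*x - 2*y

1. Degree: a generic line meets the curve in up to 2 points, so deg p = 2.
2. Checking where it meets the axes: it crosses the y-axis at the gridline y = 0; the x-axis gridline crossings are at x ∈ {0, 2}.
3. Fitting integer coefficients to these (and the overall shape) gives p.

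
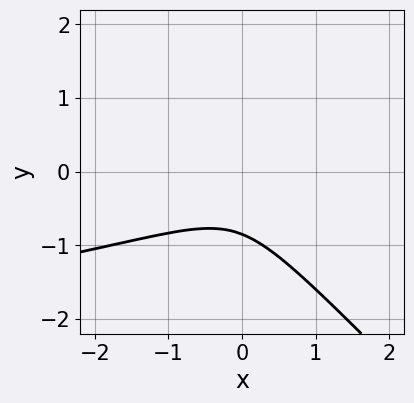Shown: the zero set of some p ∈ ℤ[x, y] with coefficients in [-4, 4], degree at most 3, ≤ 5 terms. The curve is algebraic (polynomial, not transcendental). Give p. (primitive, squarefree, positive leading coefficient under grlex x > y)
3*x*y^2 + 3*y^3 + 2*x^2 - y + 1

First, the degree is 3 — the shape is more complex than any degree-2 curve.
Next, observable constraints: it misses every integer gridline on the x-axis.
Finally, matching integer coefficients to the picture gives p.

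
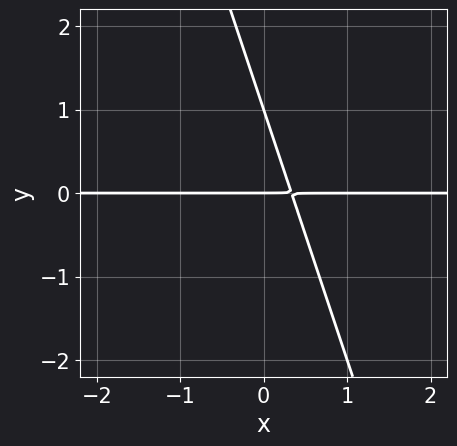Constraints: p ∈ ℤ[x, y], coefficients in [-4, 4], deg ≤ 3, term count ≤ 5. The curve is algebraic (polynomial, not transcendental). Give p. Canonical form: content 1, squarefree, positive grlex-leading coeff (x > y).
3*x*y + y^2 - y

First, deg p = 2. A generic line meets the curve in up to 2 points.
Then, from the axis intercepts and sections: every point of the x-axis in the box is on the curve; the y-axis gridline crossings are at y ∈ {0, 1}.
Finally, matching integer coefficients to the picture gives p.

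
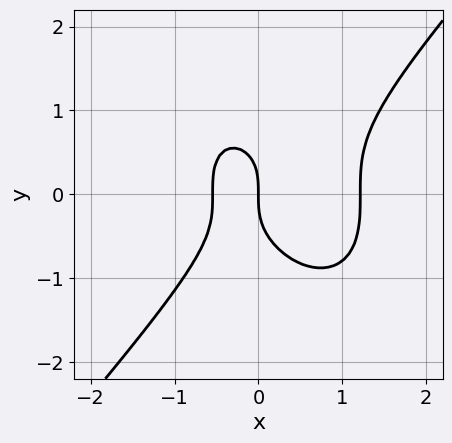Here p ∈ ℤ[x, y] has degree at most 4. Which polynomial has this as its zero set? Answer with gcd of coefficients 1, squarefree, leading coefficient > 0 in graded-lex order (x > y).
Degree: a generic line meets the curve in up to 3 points, so deg p = 3.
Against the integer gridlines: it crosses the y-axis at the gridline y = 0; it crosses the x-axis at the gridline x = 0.
Putting this together gives p.

3*x^3 - 2*y^3 - 2*x^2 - 2*x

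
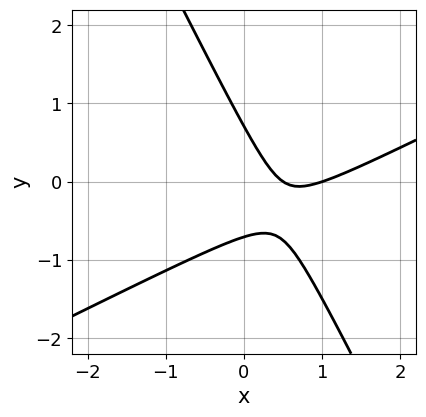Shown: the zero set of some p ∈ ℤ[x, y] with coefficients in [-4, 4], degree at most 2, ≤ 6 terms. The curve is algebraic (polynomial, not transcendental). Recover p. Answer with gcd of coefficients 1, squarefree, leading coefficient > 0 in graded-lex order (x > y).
Degree: the shape is more complex than any degree-1 curve, so deg p = 2.
From the visible intercepts: it crosses the x-axis at the gridline x = 1.
Putting this together gives p.

2*x^2 - 3*x*y - 2*y^2 - 3*x + 1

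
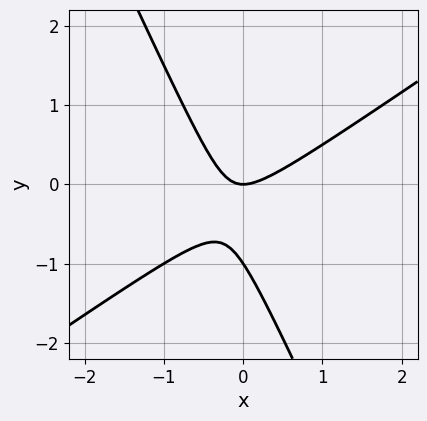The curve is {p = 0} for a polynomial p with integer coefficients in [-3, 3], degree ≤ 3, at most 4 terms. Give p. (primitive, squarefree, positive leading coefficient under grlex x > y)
deg p = 2.
Checking where it meets the axes: it meets the x-axis at x = 0 (among the integer gridlines); among the integer gridlines, it crosses the y-axis at y ∈ {-1, 0}.
The integer polynomial consistent with all of this is the stated p.

3*x^2 - 3*x*y - 2*y^2 - 2*y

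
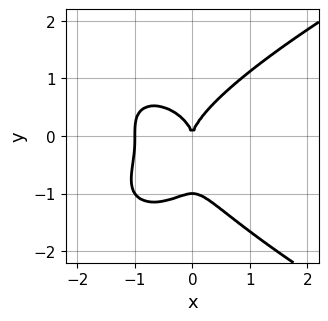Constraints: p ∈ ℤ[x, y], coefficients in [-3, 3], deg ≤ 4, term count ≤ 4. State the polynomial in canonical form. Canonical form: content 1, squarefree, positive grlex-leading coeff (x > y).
2*y^4 - 3*x^3 + 2*y^3 - 3*x^2

Degree: a generic line meets the curve in up to 4 points, so deg p = 4.
Checking where it meets the axes: the y-axis gridline crossings are at y ∈ {-1, 0}; the x-axis gridline crossings are at x ∈ {-1, 0}.
Solving for integer coefficients yields p as stated.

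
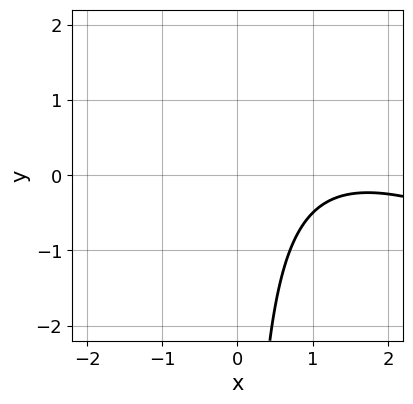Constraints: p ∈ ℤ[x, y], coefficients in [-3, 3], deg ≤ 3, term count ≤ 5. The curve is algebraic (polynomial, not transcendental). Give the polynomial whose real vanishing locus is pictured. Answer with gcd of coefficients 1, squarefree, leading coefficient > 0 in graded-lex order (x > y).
x^2 + 2*x*y - 3*x + 3

(a) The degree is 2 — a generic line meets the curve in up to 2 points.
(b) Reading off the gridlines: no y-intercept at any integer in the box; it misses every integer gridline on the x-axis.
(c) Assembling these constraints gives the stated polynomial.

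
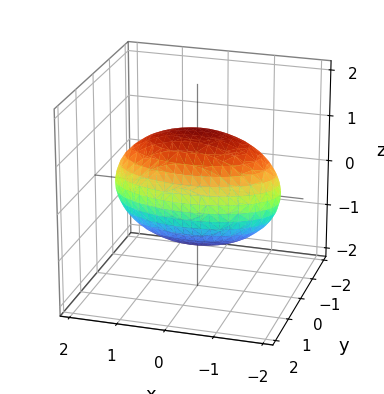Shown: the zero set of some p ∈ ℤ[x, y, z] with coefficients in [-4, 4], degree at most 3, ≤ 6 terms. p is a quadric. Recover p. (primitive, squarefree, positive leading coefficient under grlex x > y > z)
x^2 + 3*y^2 + 2*z^2 - 3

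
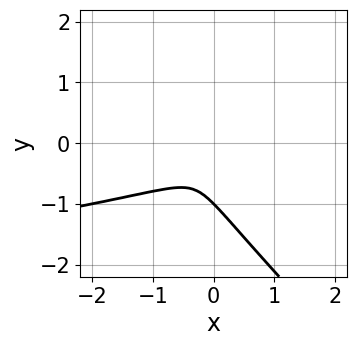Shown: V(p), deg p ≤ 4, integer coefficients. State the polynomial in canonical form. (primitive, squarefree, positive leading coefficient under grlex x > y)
2*x*y^2 + 2*y^3 + x^2 + 2*y^2

The degree is 3 — the shape is more complex than any degree-2 curve.
Against the integer gridlines: it meets the y-axis at y = -1 (among the integer gridlines).
The integer polynomial consistent with all of this is the stated p.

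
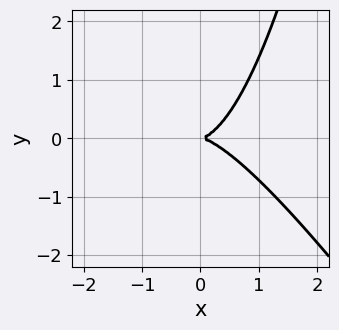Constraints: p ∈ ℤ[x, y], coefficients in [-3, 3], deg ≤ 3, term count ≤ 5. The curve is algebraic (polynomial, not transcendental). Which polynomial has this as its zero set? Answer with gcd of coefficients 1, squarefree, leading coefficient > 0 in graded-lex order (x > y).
First, deg p = 3. The shape is more complex than any degree-2 curve.
Next, checking where it meets the axes: it meets the x-axis at x = 0 (among the integer gridlines); it crosses the y-axis at the gridline y = 0.
Finally, matching integer coefficients to the picture gives p.

3*x^3 + 2*x^2*y - 3*y^2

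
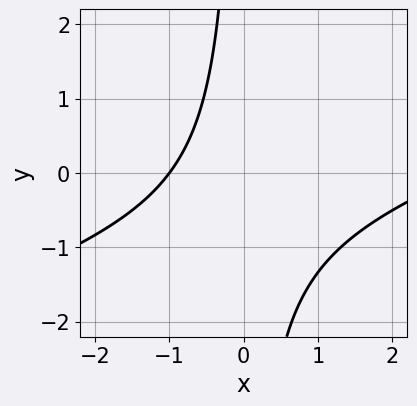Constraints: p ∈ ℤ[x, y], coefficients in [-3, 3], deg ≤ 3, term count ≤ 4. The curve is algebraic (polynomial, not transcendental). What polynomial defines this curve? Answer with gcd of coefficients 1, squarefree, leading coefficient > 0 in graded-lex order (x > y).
x^2 - 3*x*y - 2*x - 3

First, deg p = 2.
Next, reading off the gridlines: it crosses the x-axis at the gridline x = -1; no y-intercept at any integer in the box.
Finally, solving for integer coefficients yields p as stated.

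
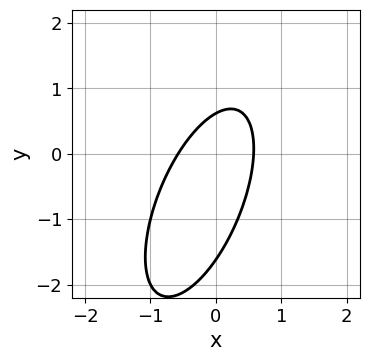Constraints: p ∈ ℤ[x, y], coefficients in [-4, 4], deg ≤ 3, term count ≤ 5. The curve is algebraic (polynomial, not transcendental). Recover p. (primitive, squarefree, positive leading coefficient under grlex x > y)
(a) Degree: a generic line meets the curve in up to 2 points, so deg p = 2.
(b) Putting this together gives p.

3*x^2 - 2*x*y + y^2 + y - 1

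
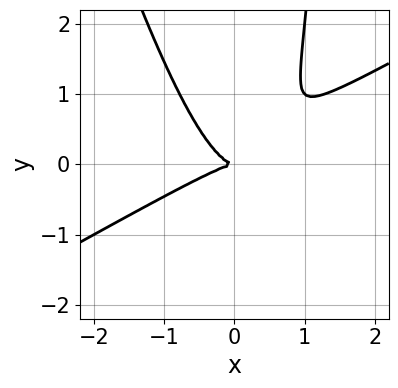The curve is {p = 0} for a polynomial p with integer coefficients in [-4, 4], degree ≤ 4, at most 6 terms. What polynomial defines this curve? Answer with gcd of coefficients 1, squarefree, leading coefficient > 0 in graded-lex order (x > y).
Degree: no degree-2 curve has this shape, so deg p = 3.
Reading off the gridlines: one y-axis crossing is at y = 0; one x-axis crossing is at x = 0.
Together with the visible shape, these determine p as stated.

2*x^3 - 3*x^2*y - x*y^2 + 2*y^2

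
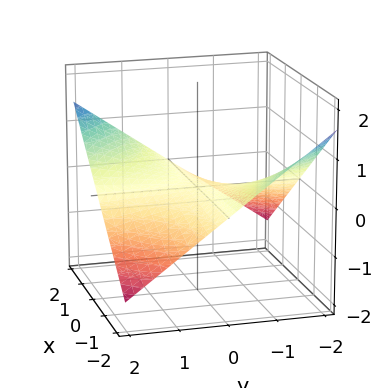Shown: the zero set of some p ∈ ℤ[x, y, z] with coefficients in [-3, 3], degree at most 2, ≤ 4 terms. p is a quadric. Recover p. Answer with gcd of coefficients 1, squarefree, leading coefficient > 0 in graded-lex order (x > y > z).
x*y - 3*z

First, deg p = 2. A hyperbolic paraboloid; a quadric.
Next, checking where it meets the axes: every point of the x-axis in the box is on the surface; it crosses the z-axis at the gridline z = 0; every point of the y-axis in the box is on the surface.
Finally, together with the visible shape, these determine p as stated.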